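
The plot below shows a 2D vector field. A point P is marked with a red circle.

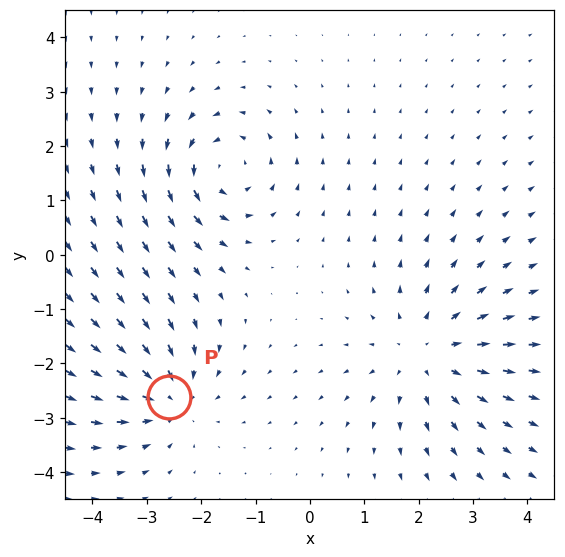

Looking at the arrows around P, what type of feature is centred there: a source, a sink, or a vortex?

sink

At P (-2.6, -2.6) the arrows converge inward. Divergence about -4, curl ≈0 — negative divergence with near-zero curl is a sink.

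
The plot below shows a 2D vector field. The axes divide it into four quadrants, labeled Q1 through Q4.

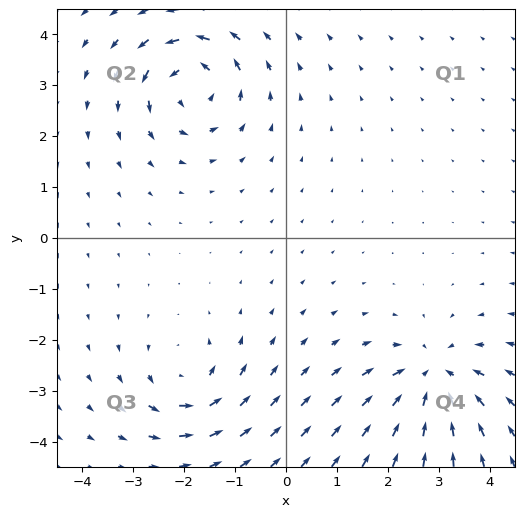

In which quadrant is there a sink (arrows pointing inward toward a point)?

The sink sits at approximately (2.9, -2.7), which lies in quadrant Q4. The divergence there is about -5, negative as expected for a sink.

Q4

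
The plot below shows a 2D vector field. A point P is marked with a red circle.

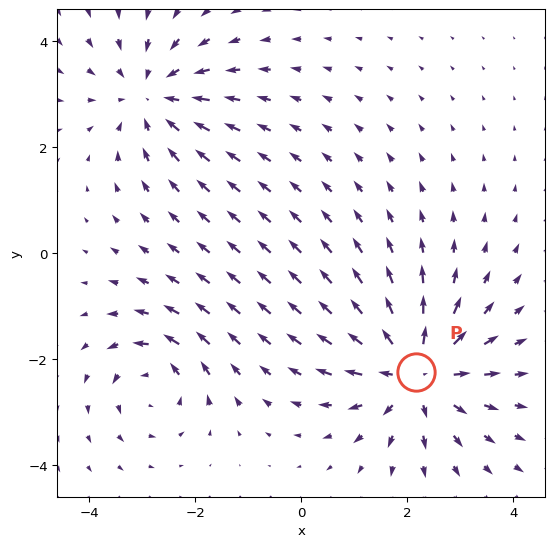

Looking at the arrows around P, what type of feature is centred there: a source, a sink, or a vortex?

At P (2.2, -2.2) the arrows spread outward. Divergence about +5, curl ≈0 — positive divergence with near-zero curl is a source.

source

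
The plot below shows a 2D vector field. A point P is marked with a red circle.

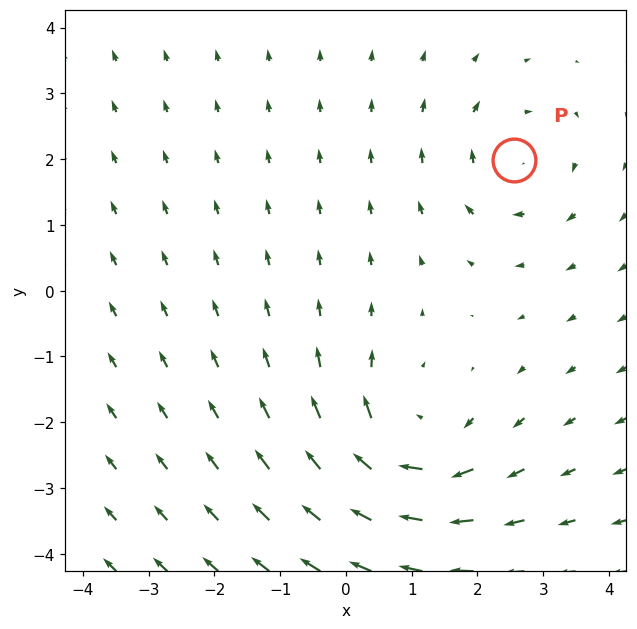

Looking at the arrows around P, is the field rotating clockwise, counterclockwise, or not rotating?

Near P at (2.5, 2.0) the arrows circulate clockwise. The curl (z-component) there is about -3; negative curl means clockwise rotation.

clockwise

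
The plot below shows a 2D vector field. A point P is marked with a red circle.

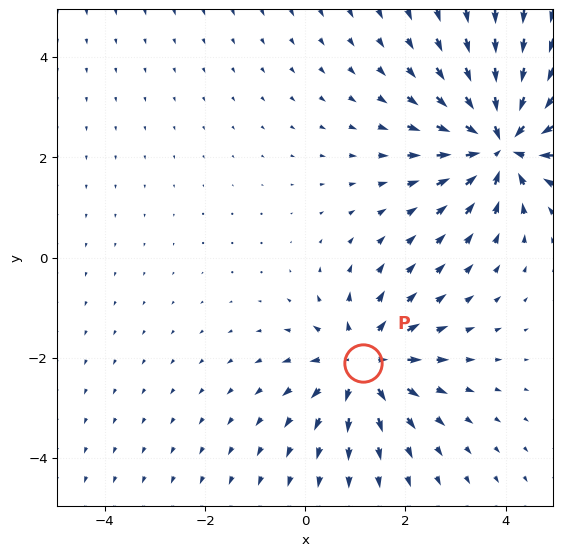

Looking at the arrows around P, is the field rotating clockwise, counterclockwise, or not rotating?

Near P at (1.1, -2.1) the arrows show no circulation. The curl there is ≈0.

not rotating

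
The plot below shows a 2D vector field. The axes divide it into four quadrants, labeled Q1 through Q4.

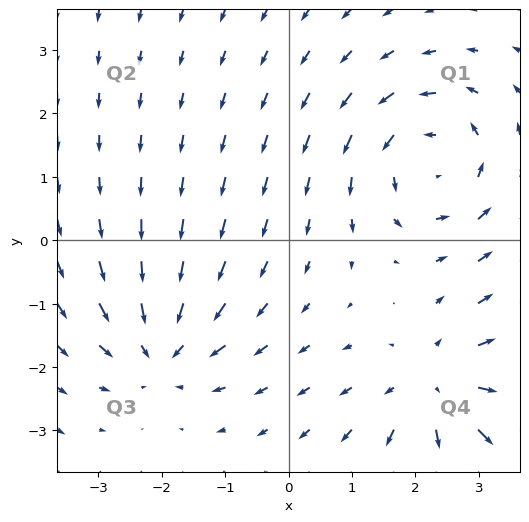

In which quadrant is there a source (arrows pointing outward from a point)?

The source sits at approximately (2.4, -2.3), which lies in quadrant Q4. The divergence there is about +4, positive as expected for a source.

Q4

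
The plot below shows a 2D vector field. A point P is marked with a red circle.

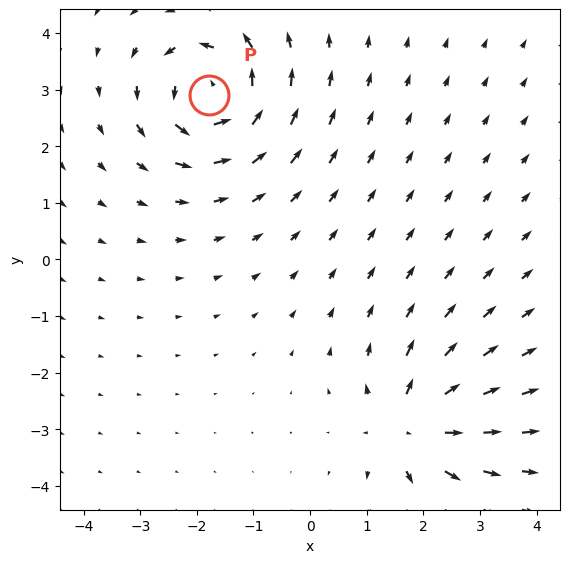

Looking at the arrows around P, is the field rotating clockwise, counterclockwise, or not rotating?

Near P at (-1.8, 2.9) the arrows circulate counterclockwise. The curl (z-component) there is about +4; positive curl means counterclockwise rotation.

counterclockwise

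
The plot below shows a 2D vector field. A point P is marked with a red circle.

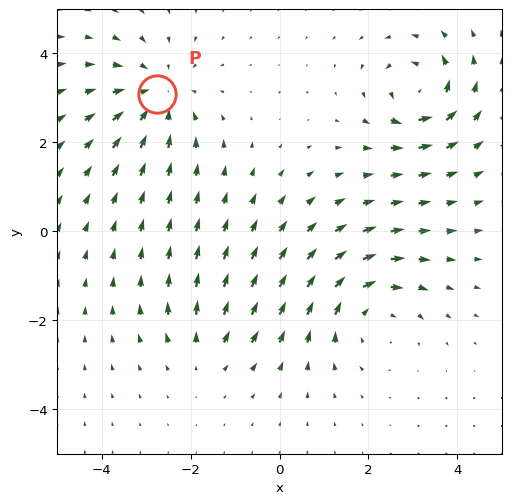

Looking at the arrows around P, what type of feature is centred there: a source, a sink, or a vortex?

sink

At P (-2.7, 3.1) the arrows converge inward. Divergence about -4, curl ≈0 — negative divergence with near-zero curl is a sink.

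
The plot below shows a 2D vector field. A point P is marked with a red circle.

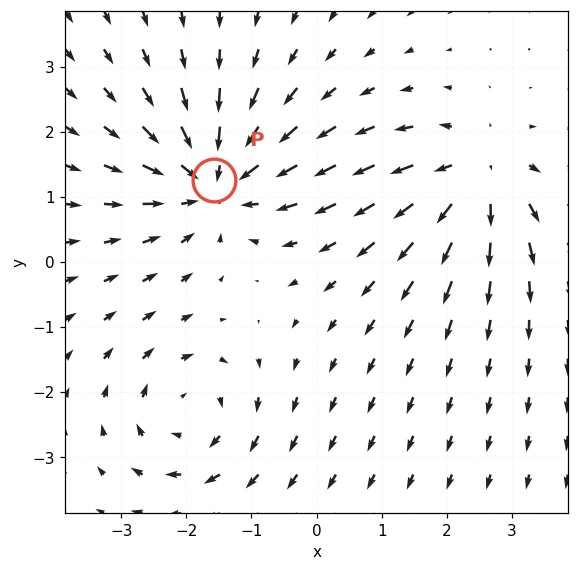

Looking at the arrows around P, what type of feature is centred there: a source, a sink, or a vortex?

At P (-1.6, 1.3) the arrows converge inward. Divergence about -5, curl ≈0 — negative divergence with near-zero curl is a sink.

sink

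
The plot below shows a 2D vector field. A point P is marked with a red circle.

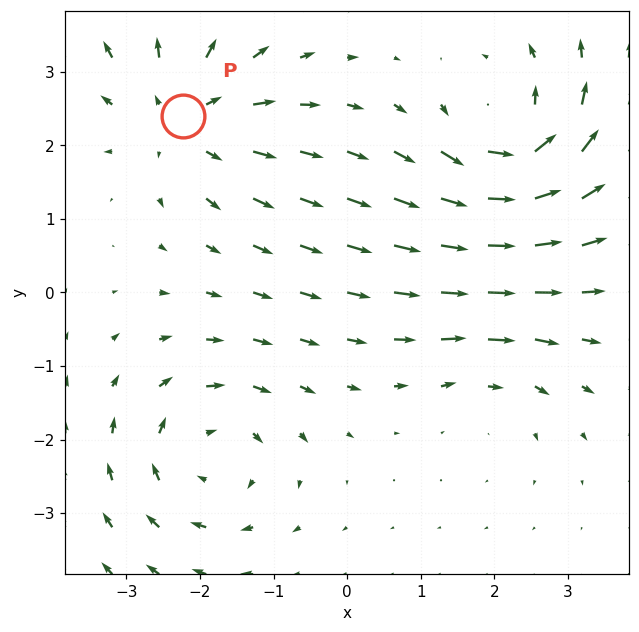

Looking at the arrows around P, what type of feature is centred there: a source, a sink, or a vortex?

At P (-2.2, 2.4) the arrows spread outward. Divergence about +4, curl ≈0 — positive divergence with near-zero curl is a source.

source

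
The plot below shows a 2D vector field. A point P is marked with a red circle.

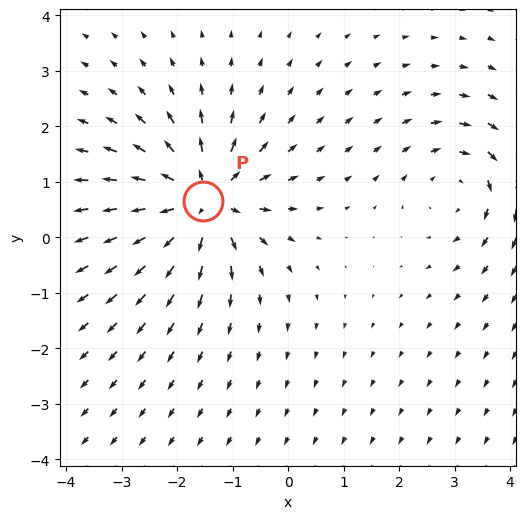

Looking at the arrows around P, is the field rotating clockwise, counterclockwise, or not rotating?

Near P at (-1.5, 0.7) the arrows show no circulation. The curl there is ≈0.

not rotating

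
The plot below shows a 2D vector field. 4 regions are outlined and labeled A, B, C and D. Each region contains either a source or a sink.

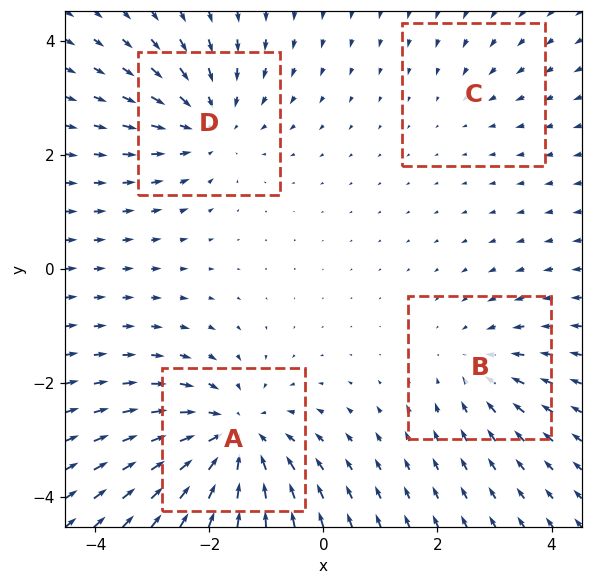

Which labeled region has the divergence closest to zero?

Divergence at each region's feature centre — A: about -6, B: about -3, C: about -2, D: about -4. Region C is closest to zero.

C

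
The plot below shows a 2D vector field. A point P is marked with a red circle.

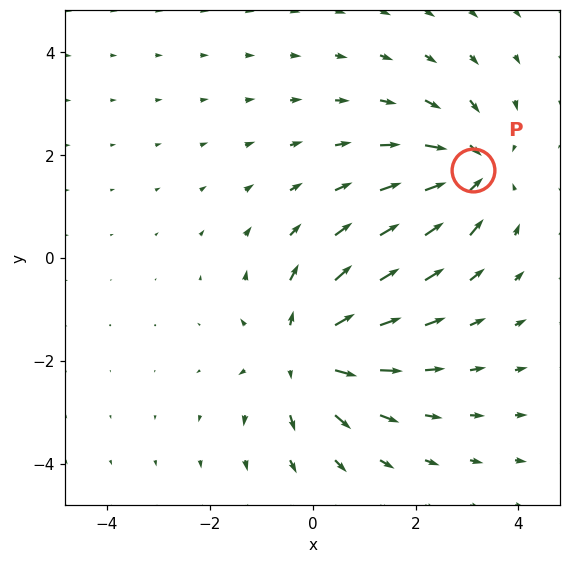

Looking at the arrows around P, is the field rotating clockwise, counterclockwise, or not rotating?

Near P at (3.1, 1.7) the arrows show no circulation. The curl there is ≈0.

not rotating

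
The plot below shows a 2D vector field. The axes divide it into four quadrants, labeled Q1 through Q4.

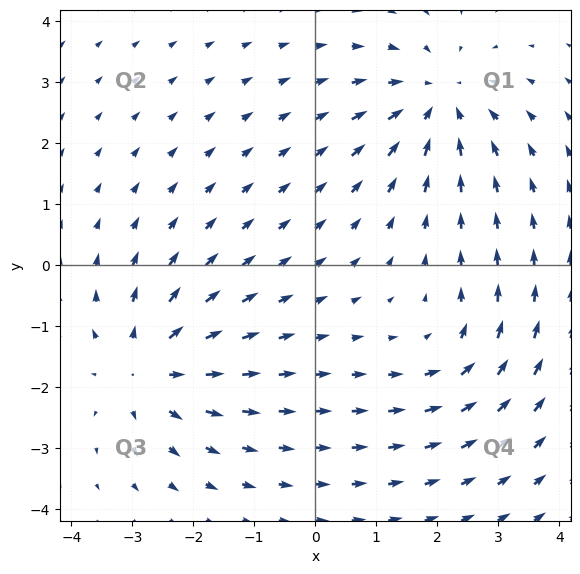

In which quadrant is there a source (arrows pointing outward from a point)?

The source sits at approximately (-2.8, -1.7), which lies in quadrant Q3. The divergence there is about +5, positive as expected for a source.

Q3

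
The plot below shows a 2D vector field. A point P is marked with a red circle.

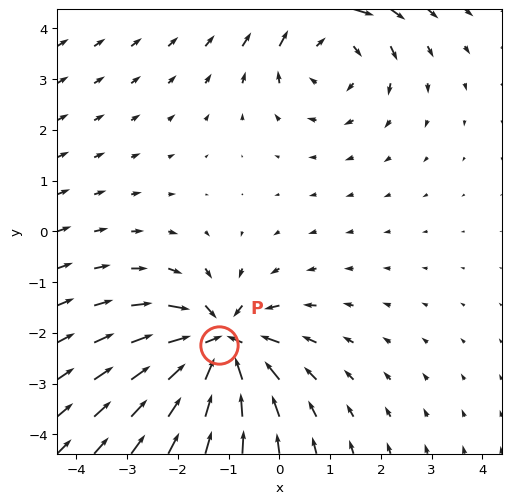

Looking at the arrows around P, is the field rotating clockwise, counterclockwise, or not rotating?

Near P at (-1.2, -2.2) the arrows show no circulation. The curl there is ≈0.

not rotating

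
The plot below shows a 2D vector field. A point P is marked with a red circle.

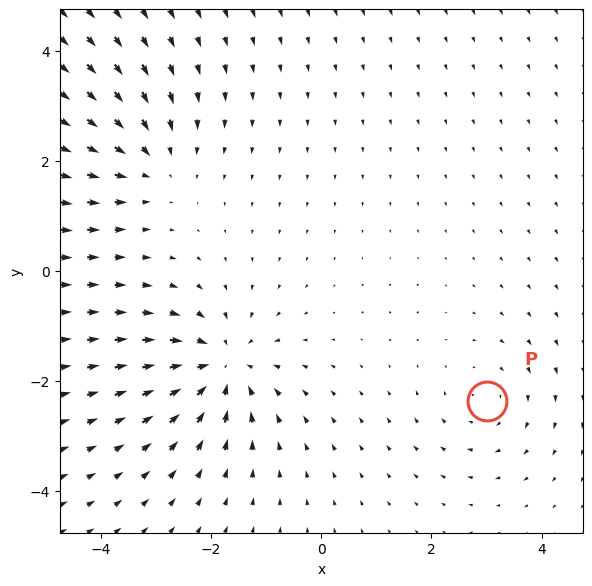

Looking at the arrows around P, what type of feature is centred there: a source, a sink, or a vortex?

vortex

At P (3.0, -2.4) the arrows circulate clockwise. Divergence ≈0, curl about -2 — near-zero divergence with nonzero curl is a vortex.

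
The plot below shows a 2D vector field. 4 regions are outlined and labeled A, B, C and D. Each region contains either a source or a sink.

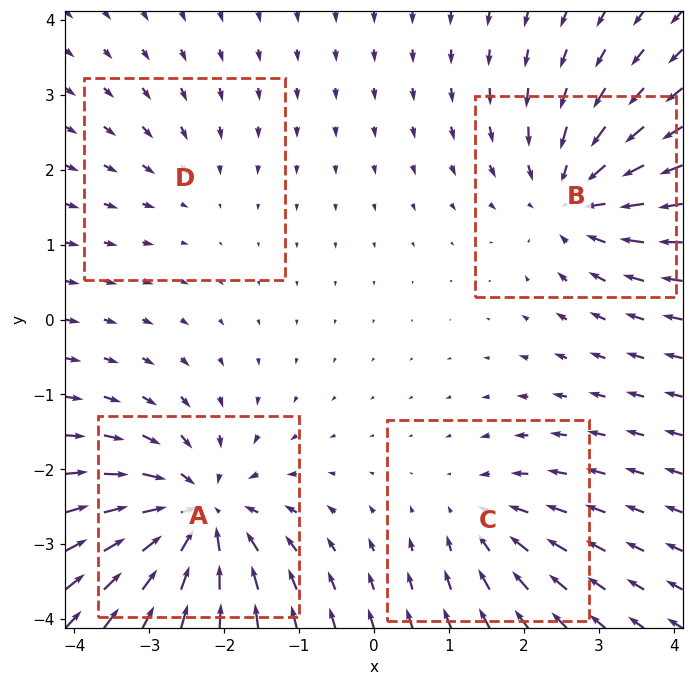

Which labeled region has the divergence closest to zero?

D

Divergence at each region's feature centre — A: about -7, B: about -5, C: about -3, D: about -2. Region D is closest to zero.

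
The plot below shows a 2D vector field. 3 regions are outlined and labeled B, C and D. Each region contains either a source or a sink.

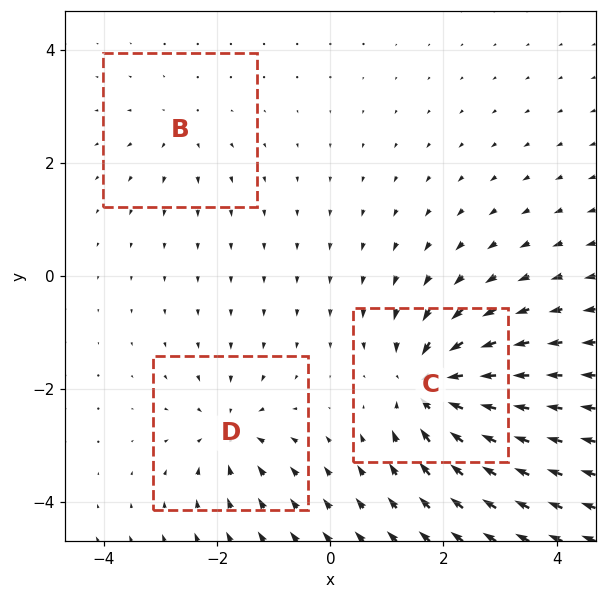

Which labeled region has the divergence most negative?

Divergence at each region's feature centre — B: about +2, C: about -6, D: about -4. Region C is most negative.

C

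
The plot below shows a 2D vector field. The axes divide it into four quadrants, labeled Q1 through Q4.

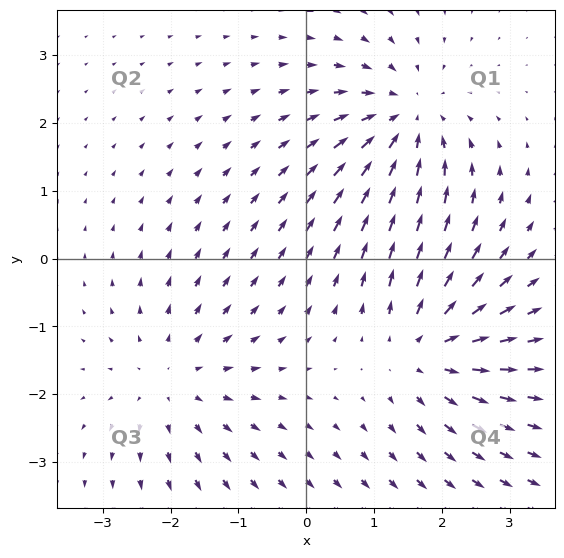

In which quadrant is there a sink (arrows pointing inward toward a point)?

The sink sits at approximately (1.5, 2.1), which lies in quadrant Q1. The divergence there is about -5, negative as expected for a sink.

Q1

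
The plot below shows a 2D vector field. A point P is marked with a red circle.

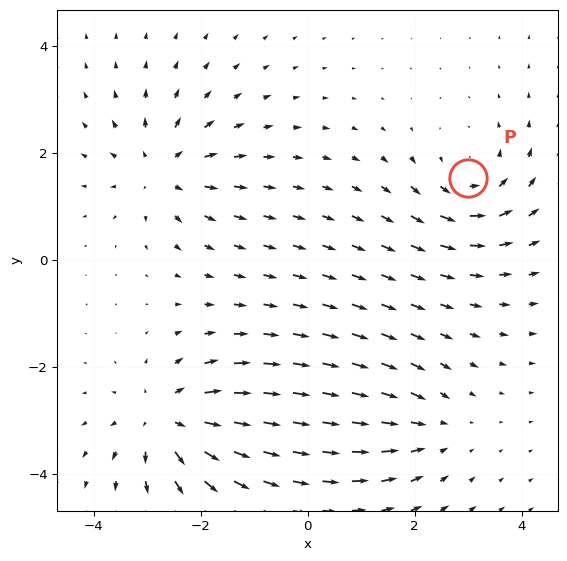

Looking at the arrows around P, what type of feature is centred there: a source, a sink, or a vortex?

At P (3.0, 1.5) the arrows circulate counterclockwise. Divergence ≈0, curl about +5 — near-zero divergence with nonzero curl is a vortex.

vortex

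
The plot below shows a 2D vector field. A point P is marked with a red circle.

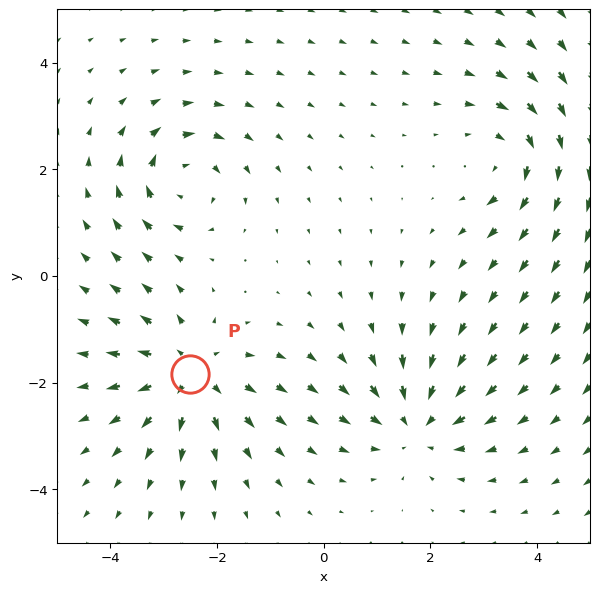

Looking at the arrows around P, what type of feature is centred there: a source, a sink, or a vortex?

At P (-2.5, -1.8) the arrows spread outward. Divergence about +4, curl ≈0 — positive divergence with near-zero curl is a source.

source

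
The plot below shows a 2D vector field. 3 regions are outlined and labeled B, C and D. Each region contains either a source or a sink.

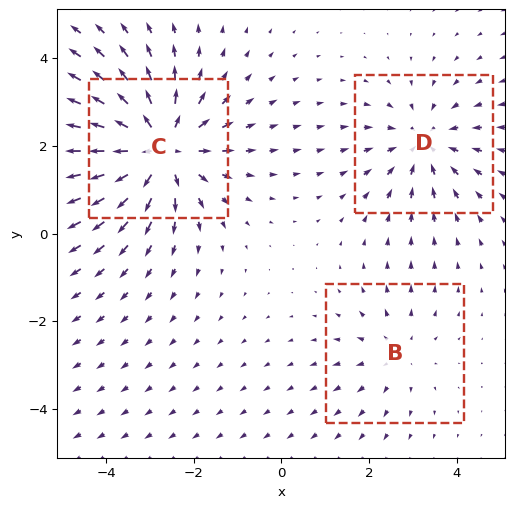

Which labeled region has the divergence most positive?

C

Divergence at each region's feature centre — B: about +2, C: about +5, D: about -3. Region C is most positive.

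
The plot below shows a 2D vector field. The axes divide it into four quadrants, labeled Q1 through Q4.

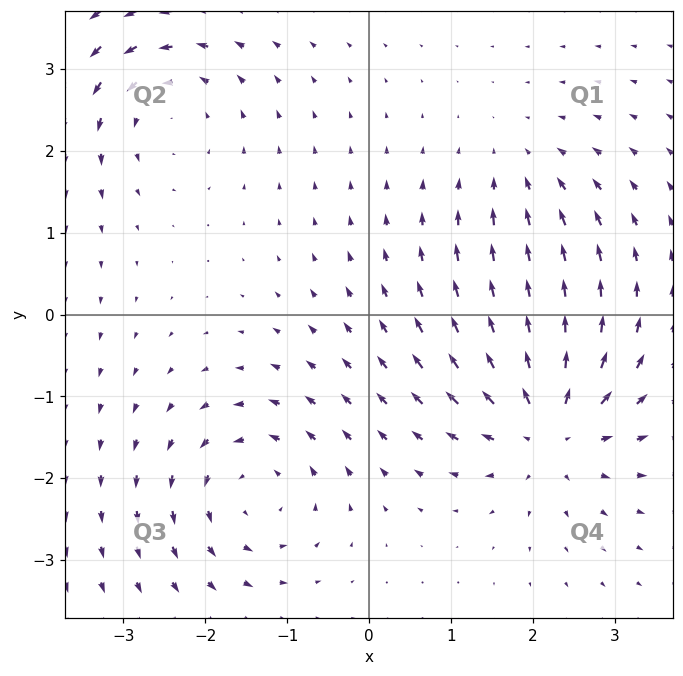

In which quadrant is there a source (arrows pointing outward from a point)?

Q4

The source sits at approximately (2.2, -1.3), which lies in quadrant Q4. The divergence there is about +6, positive as expected for a source.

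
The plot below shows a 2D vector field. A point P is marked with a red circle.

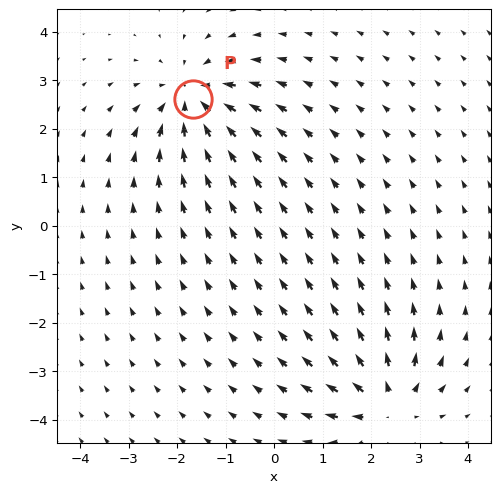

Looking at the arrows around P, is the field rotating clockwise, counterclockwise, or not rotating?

Near P at (-1.7, 2.6) the arrows show no circulation. The curl there is ≈0.

not rotating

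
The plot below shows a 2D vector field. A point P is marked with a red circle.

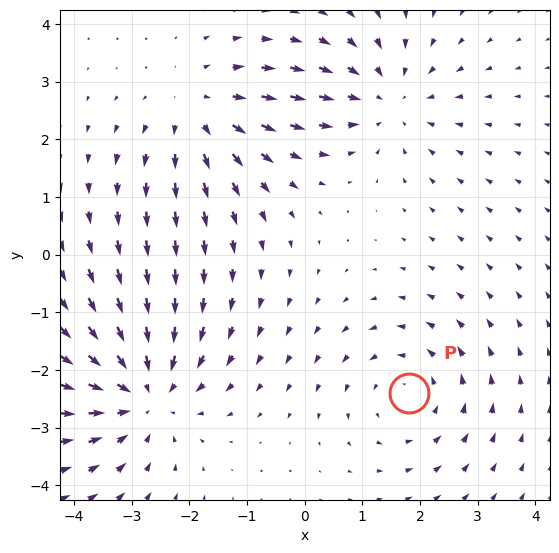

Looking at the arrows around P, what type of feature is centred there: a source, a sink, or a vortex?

vortex

At P (1.8, -2.4) the arrows circulate counterclockwise. Divergence ≈0, curl about +3 — near-zero divergence with nonzero curl is a vortex.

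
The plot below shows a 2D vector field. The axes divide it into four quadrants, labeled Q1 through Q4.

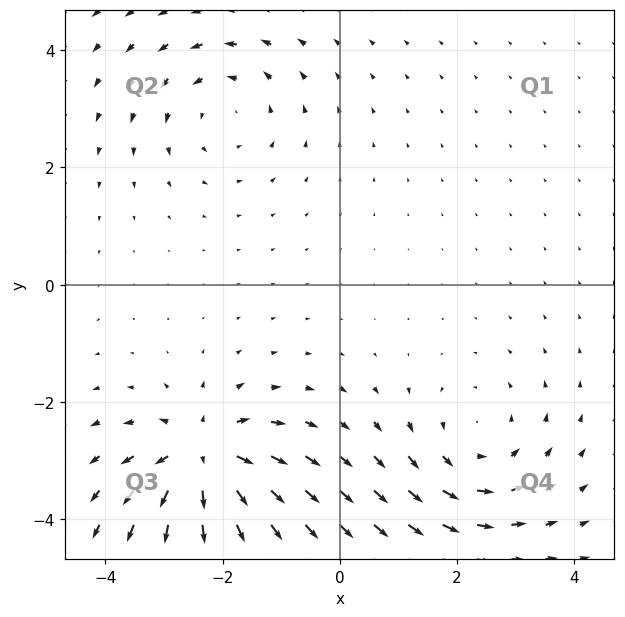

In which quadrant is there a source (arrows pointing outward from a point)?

Q3

The source sits at approximately (-2.3, -2.9), which lies in quadrant Q3. The divergence there is about +7, positive as expected for a source.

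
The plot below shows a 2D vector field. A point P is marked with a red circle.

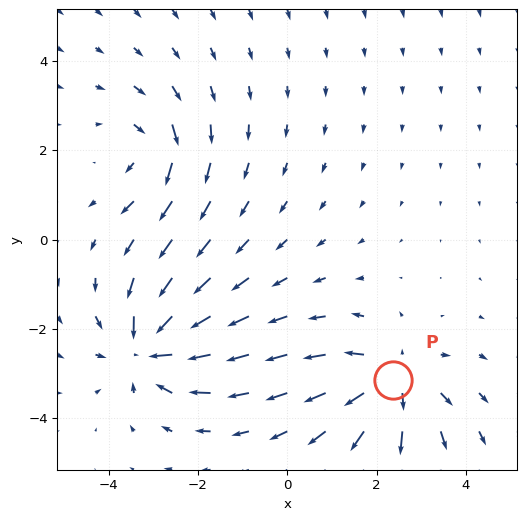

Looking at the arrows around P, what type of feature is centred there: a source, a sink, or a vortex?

At P (2.4, -3.1) the arrows spread outward. Divergence about +4, curl ≈0 — positive divergence with near-zero curl is a source.

source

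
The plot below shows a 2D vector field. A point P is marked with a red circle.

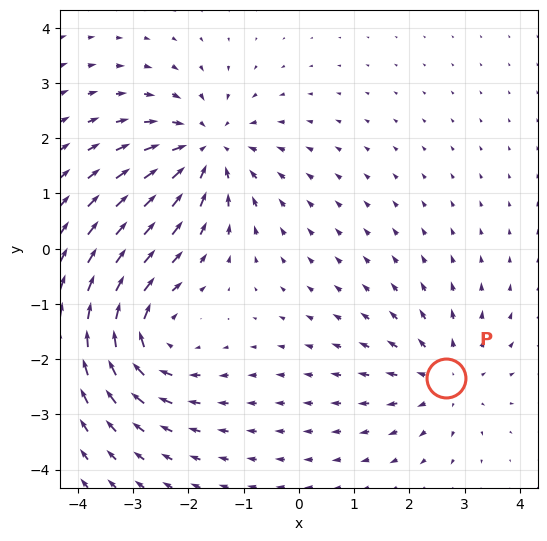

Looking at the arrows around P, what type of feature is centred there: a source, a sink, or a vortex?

At P (2.7, -2.3) the arrows spread outward. Divergence about +3, curl ≈0 — positive divergence with near-zero curl is a source.

source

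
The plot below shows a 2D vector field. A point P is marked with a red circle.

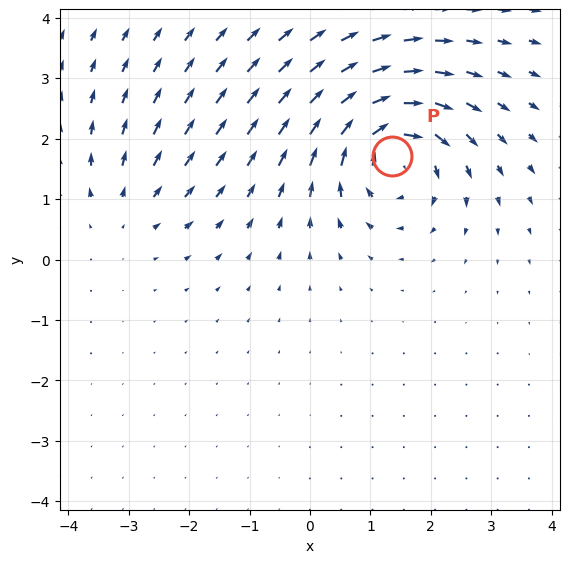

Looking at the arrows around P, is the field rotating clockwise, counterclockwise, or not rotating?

clockwise

Near P at (1.4, 1.7) the arrows circulate clockwise. The curl (z-component) there is about -6; negative curl means clockwise rotation.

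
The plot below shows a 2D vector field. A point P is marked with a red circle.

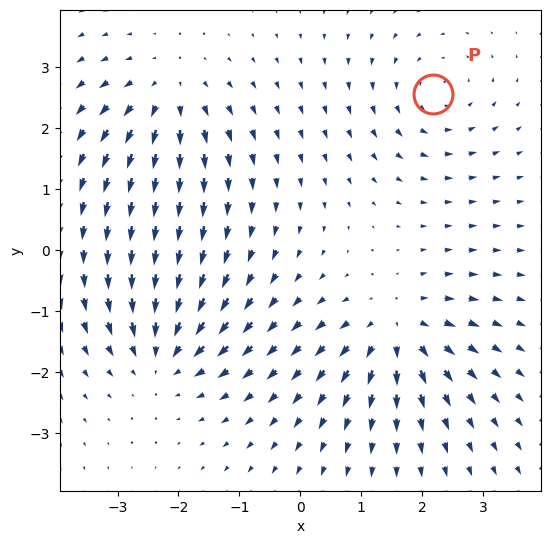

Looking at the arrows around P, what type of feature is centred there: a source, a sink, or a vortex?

At P (2.2, 2.6) the arrows circulate counterclockwise. Divergence ≈0, curl about +3 — near-zero divergence with nonzero curl is a vortex.

vortex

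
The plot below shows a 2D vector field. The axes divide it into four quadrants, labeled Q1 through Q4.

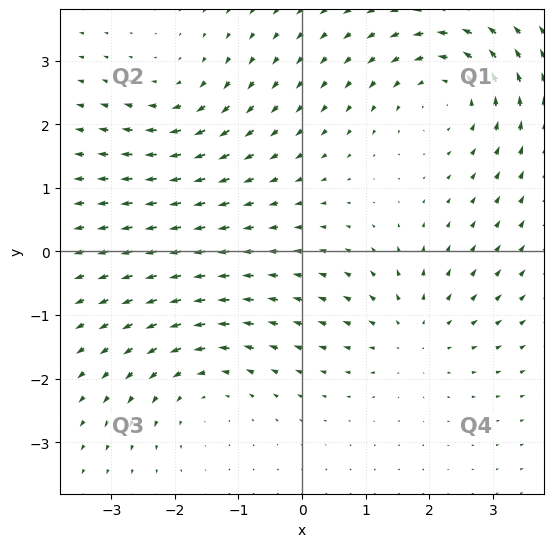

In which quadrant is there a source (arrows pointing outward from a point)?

Q4

The source sits at approximately (1.8, -1.3), which lies in quadrant Q4. The divergence there is about +3, positive as expected for a source.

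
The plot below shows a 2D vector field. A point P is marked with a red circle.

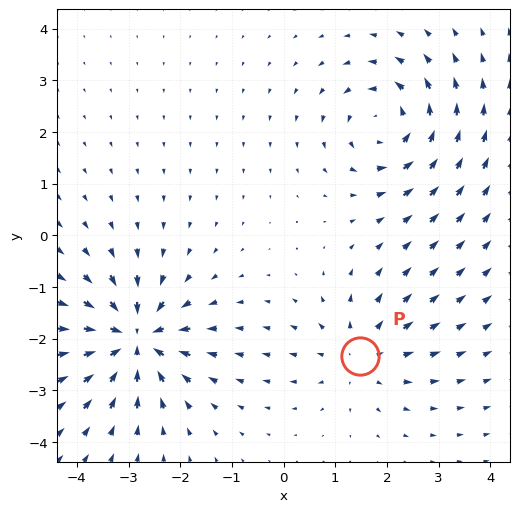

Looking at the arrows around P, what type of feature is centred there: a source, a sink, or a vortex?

At P (1.5, -2.3) the arrows spread outward. Divergence about +2, curl ≈0 — positive divergence with near-zero curl is a source.

source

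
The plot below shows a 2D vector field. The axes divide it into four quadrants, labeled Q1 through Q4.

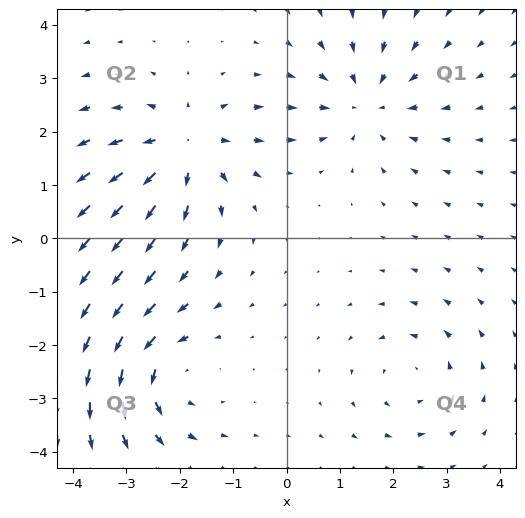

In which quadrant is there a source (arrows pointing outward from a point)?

The source sits at approximately (-1.9, 1.7), which lies in quadrant Q2. The divergence there is about +5, positive as expected for a source.

Q2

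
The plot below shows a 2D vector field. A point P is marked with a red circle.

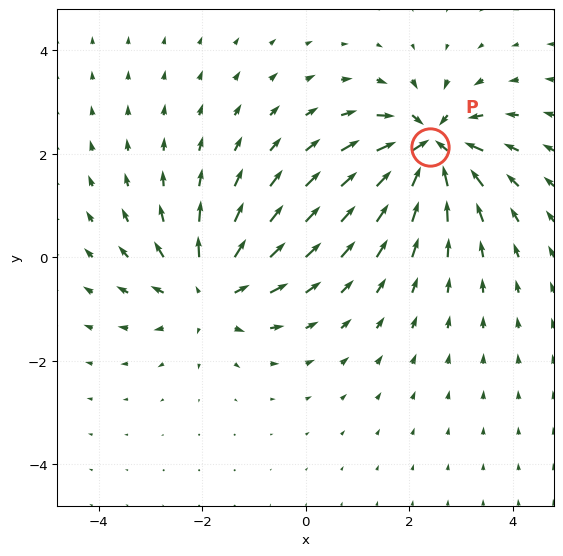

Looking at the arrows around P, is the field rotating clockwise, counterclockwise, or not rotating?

Near P at (2.4, 2.1) the arrows show no circulation. The curl there is ≈0.

not rotating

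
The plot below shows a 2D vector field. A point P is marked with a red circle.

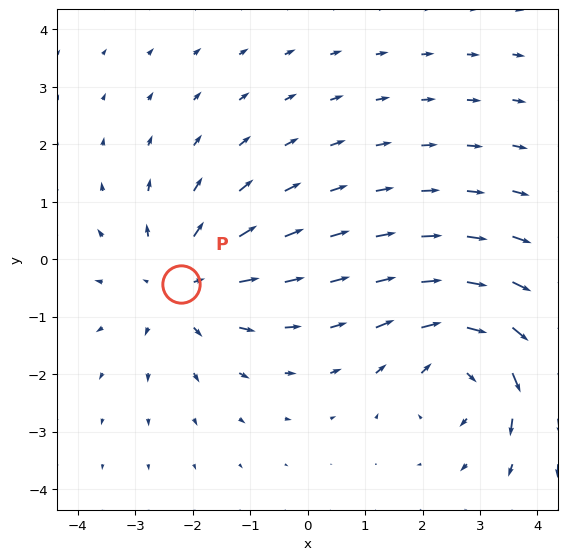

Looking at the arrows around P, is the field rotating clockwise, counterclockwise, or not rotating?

not rotating

Near P at (-2.2, -0.4) the arrows show no circulation. The curl there is ≈0.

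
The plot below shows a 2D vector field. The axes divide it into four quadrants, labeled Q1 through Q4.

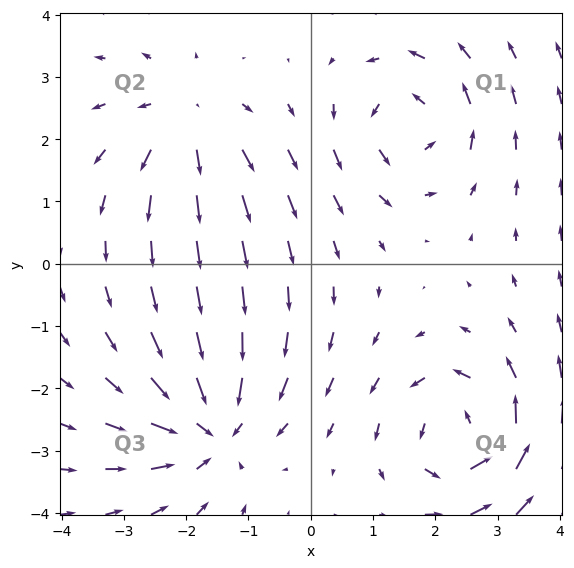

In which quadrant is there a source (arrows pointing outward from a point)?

The source sits at approximately (-2.0, 2.3), which lies in quadrant Q2. The divergence there is about +4, positive as expected for a source.

Q2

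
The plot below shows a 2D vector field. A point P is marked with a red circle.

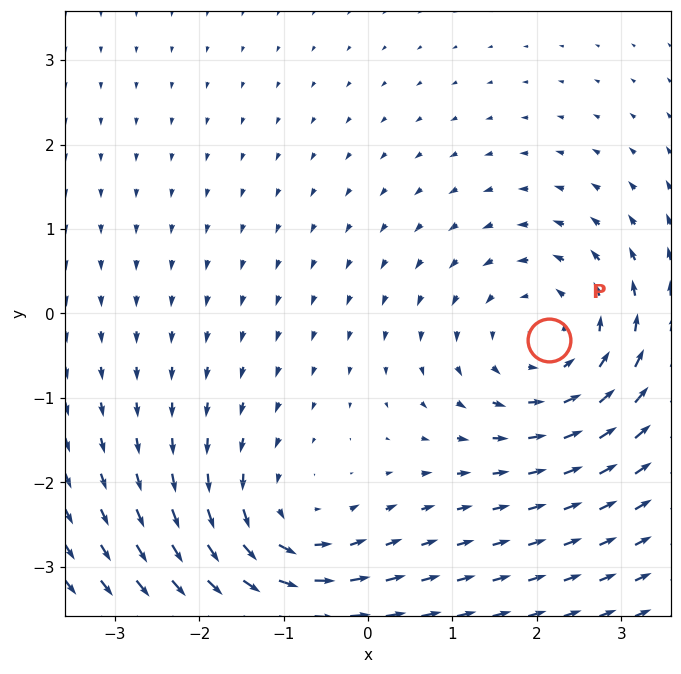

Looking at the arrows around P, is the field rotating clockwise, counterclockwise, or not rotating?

counterclockwise

Near P at (2.1, -0.3) the arrows circulate counterclockwise. The curl (z-component) there is about +3; positive curl means counterclockwise rotation.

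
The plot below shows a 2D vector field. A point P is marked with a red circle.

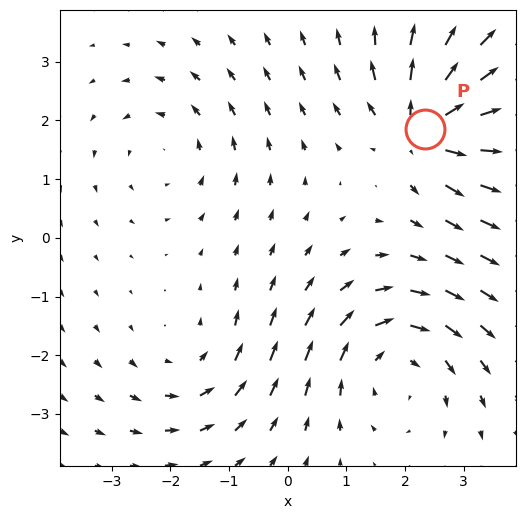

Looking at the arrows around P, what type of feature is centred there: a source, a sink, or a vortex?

At P (2.3, 1.9) the arrows spread outward. Divergence about +5, curl ≈0 — positive divergence with near-zero curl is a source.

source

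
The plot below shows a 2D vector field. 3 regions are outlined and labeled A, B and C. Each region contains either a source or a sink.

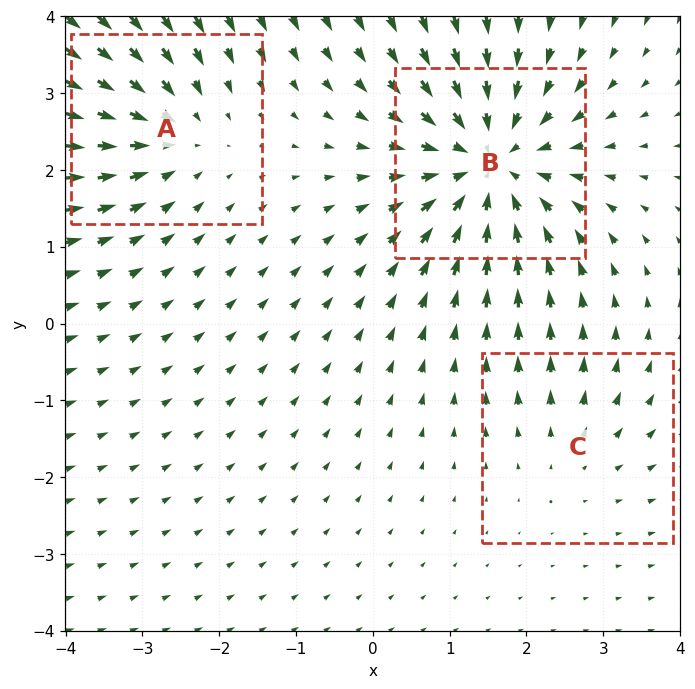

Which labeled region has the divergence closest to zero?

Divergence at each region's feature centre — A: about -3, B: about -5, C: about +2. Region C is closest to zero.

C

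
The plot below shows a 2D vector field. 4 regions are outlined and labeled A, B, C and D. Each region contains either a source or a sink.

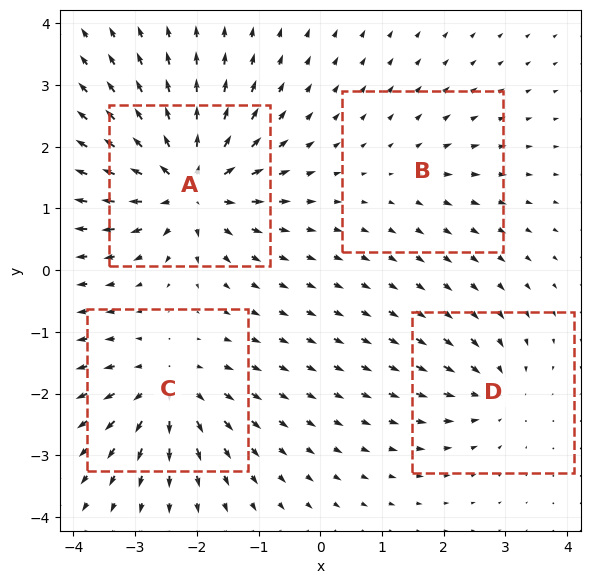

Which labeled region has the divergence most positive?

A

Divergence at each region's feature centre — A: about +9, B: about +2, C: about +6, D: about -4. Region A is most positive.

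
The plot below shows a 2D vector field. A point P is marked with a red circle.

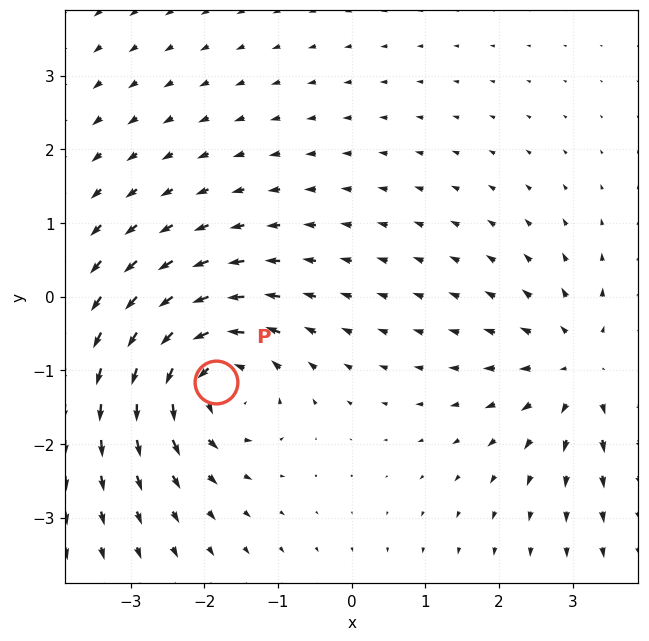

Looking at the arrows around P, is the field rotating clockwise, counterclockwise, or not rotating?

counterclockwise

Near P at (-1.8, -1.2) the arrows circulate counterclockwise. The curl (z-component) there is about +6; positive curl means counterclockwise rotation.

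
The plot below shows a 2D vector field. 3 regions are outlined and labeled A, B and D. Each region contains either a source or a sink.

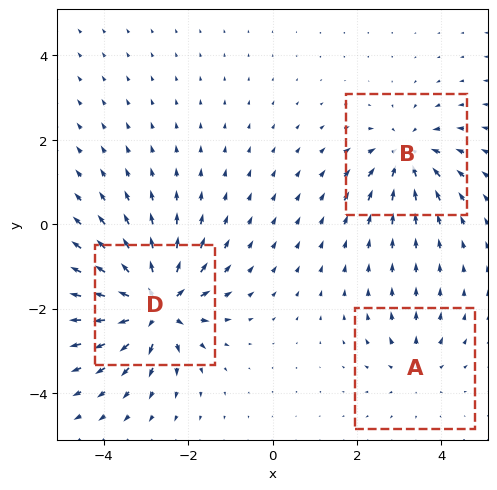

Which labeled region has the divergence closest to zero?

A

Divergence at each region's feature centre — A: about +3, B: about -4, D: about +6. Region A is closest to zero.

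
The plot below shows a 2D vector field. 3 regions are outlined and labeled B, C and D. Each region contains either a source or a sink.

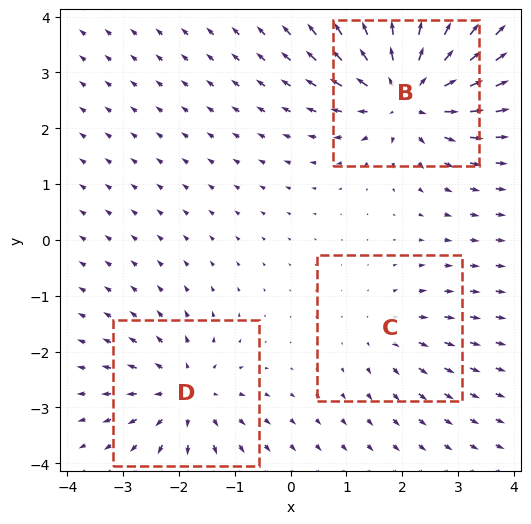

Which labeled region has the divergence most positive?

Divergence at each region's feature centre — B: about +6, C: about +2, D: about +4. Region B is most positive.

B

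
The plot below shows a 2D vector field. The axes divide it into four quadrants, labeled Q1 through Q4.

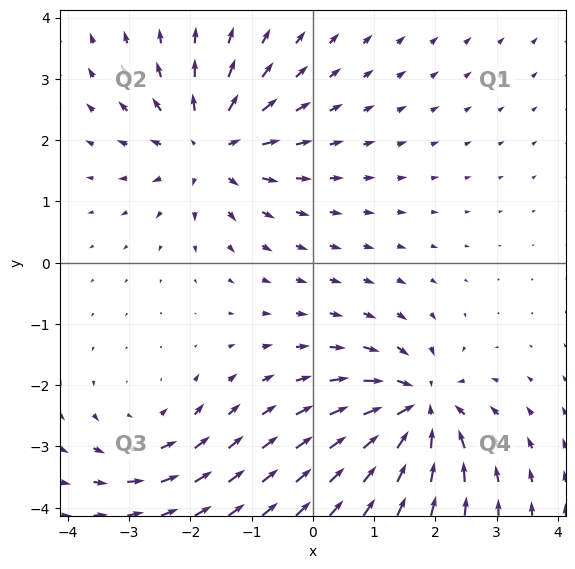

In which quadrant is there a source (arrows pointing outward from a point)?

Q2

The source sits at approximately (-1.7, 1.9), which lies in quadrant Q2. The divergence there is about +4, positive as expected for a source.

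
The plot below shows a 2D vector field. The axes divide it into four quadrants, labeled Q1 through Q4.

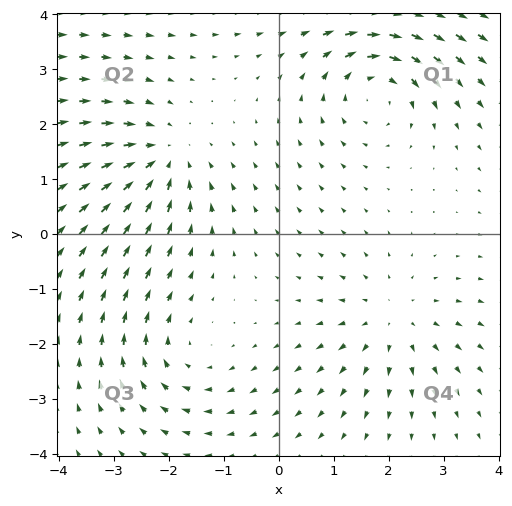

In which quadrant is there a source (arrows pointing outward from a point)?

Q4

The source sits at approximately (2.0, -1.6), which lies in quadrant Q4. The divergence there is about +3, positive as expected for a source.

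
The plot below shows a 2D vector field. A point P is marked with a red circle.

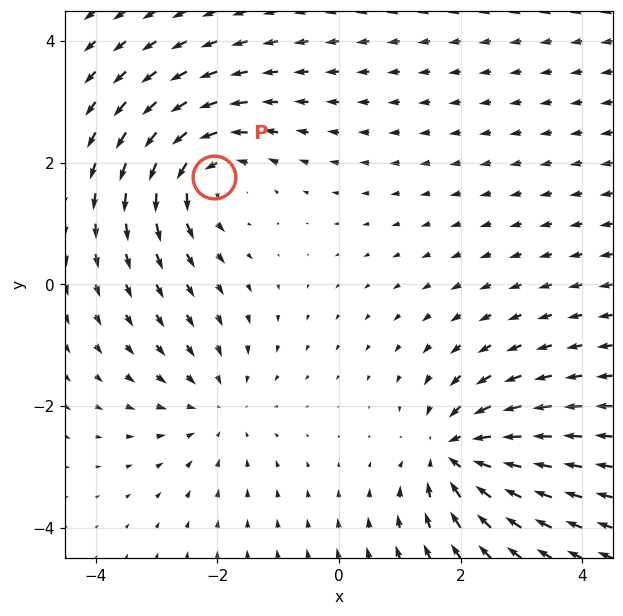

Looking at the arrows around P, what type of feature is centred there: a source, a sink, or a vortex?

At P (-2.0, 1.8) the arrows circulate counterclockwise. Divergence ≈0, curl about +4 — near-zero divergence with nonzero curl is a vortex.

vortex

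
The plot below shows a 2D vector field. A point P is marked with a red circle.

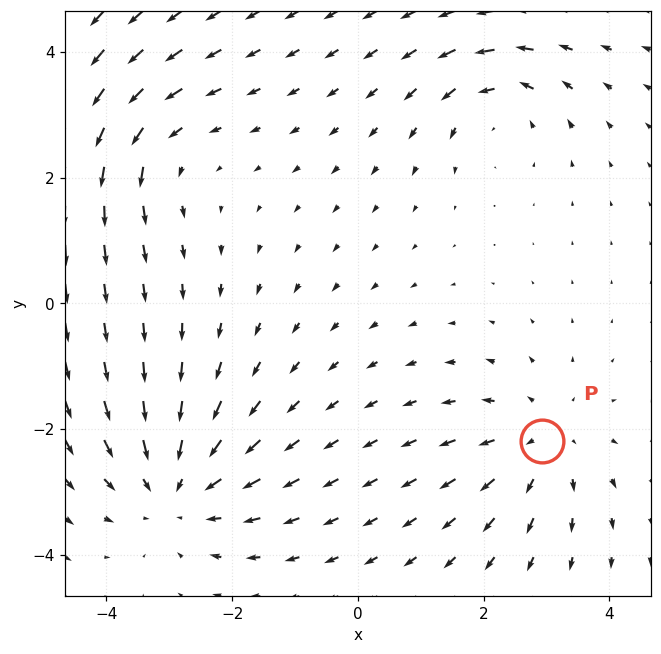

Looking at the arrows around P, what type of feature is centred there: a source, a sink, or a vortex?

At P (2.9, -2.2) the arrows spread outward. Divergence about +3, curl ≈0 — positive divergence with near-zero curl is a source.

source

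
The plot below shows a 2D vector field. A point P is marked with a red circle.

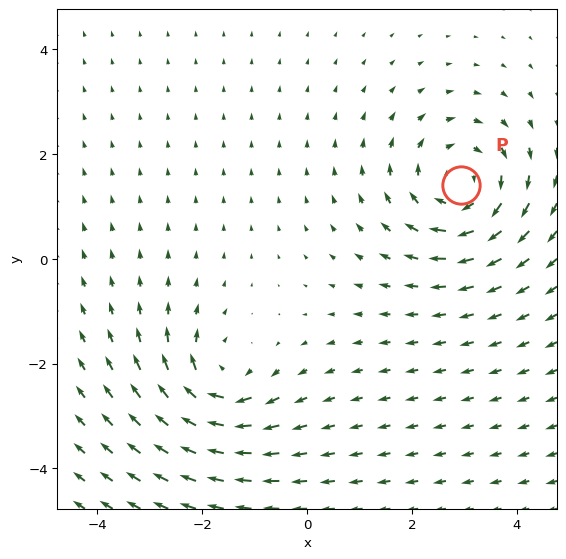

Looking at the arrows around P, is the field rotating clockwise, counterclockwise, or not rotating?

Near P at (2.9, 1.4) the arrows circulate clockwise. The curl (z-component) there is about -4; negative curl means clockwise rotation.

clockwise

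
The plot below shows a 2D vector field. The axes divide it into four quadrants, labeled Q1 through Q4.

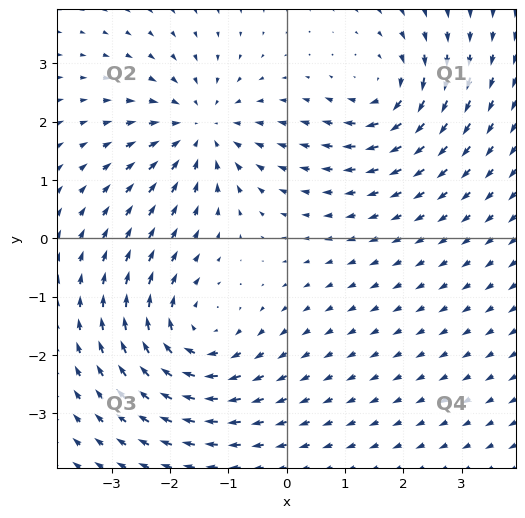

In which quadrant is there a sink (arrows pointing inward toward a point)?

Q2

The sink sits at approximately (-1.5, 1.9), which lies in quadrant Q2. The divergence there is about -4, negative as expected for a sink.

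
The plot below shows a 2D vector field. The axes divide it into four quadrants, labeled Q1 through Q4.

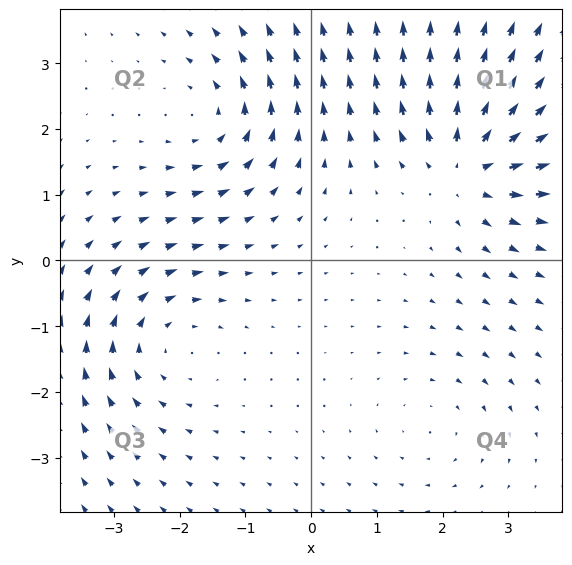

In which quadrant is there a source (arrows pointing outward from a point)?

Q1

The source sits at approximately (2.4, 1.4), which lies in quadrant Q1. The divergence there is about +6, positive as expected for a source.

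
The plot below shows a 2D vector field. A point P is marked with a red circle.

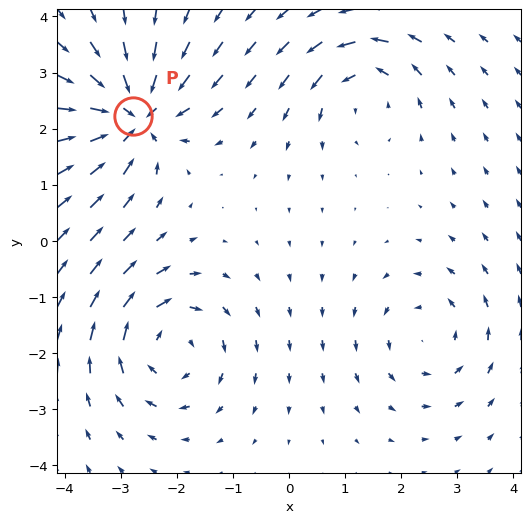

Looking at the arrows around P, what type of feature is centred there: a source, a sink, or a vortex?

sink

At P (-2.8, 2.2) the arrows converge inward. Divergence about -7, curl ≈0 — negative divergence with near-zero curl is a sink.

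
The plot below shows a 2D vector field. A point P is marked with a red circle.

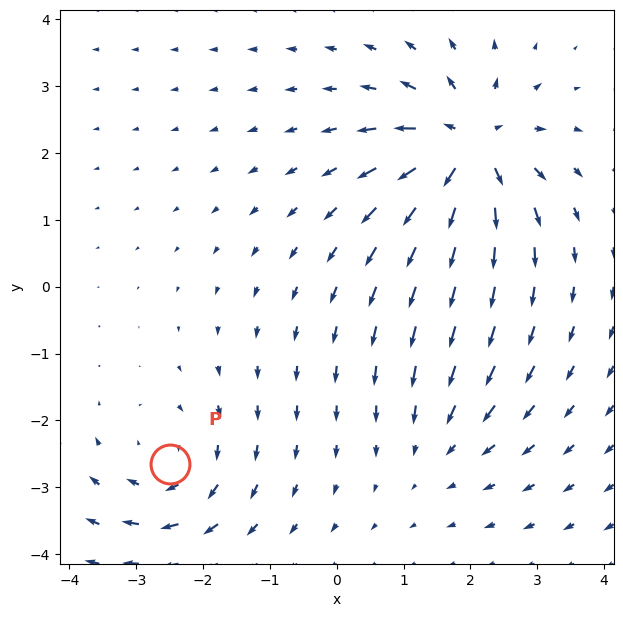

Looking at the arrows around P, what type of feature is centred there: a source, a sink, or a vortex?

At P (-2.5, -2.6) the arrows circulate clockwise. Divergence ≈0, curl about -4 — near-zero divergence with nonzero curl is a vortex.

vortex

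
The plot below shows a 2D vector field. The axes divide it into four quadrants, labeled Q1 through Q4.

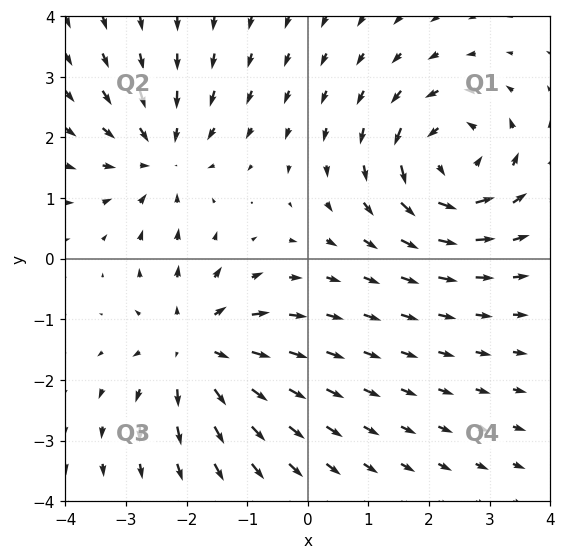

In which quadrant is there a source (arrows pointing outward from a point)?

The source sits at approximately (-1.9, -1.5), which lies in quadrant Q3. The divergence there is about +5, positive as expected for a source.

Q3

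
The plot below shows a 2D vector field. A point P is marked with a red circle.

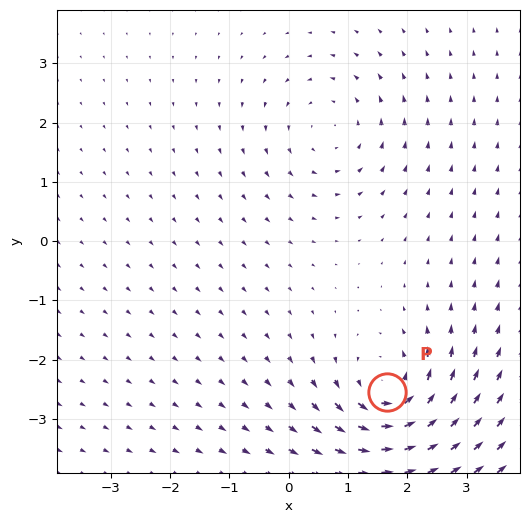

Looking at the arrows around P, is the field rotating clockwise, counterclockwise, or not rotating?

Near P at (1.7, -2.5) the arrows circulate counterclockwise. The curl (z-component) there is about +5; positive curl means counterclockwise rotation.

counterclockwise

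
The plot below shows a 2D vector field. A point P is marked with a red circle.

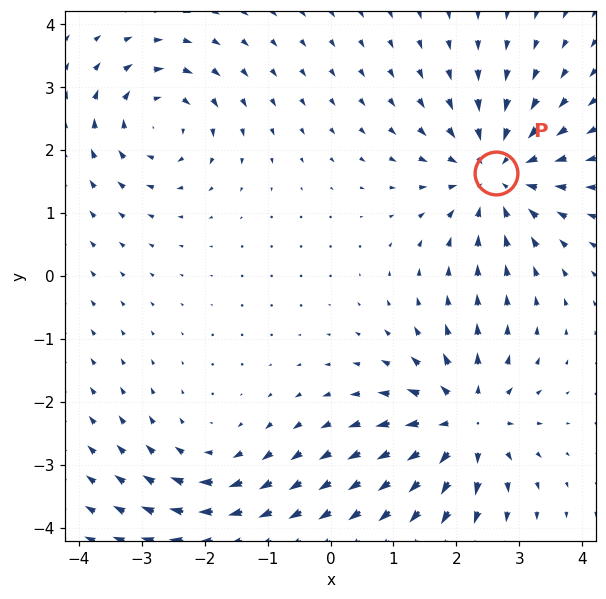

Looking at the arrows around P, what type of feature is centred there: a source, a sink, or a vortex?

sink

At P (2.6, 1.6) the arrows converge inward. Divergence about -5, curl ≈0 — negative divergence with near-zero curl is a sink.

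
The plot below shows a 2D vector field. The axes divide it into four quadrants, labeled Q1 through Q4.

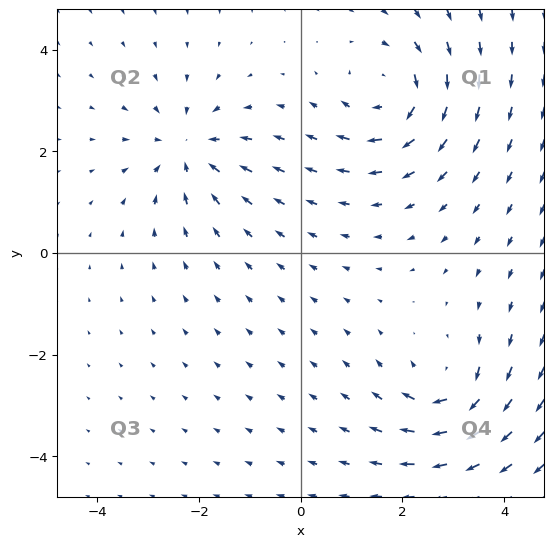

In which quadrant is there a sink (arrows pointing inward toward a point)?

Q2

The sink sits at approximately (-2.2, 2.1), which lies in quadrant Q2. The divergence there is about -4, negative as expected for a sink.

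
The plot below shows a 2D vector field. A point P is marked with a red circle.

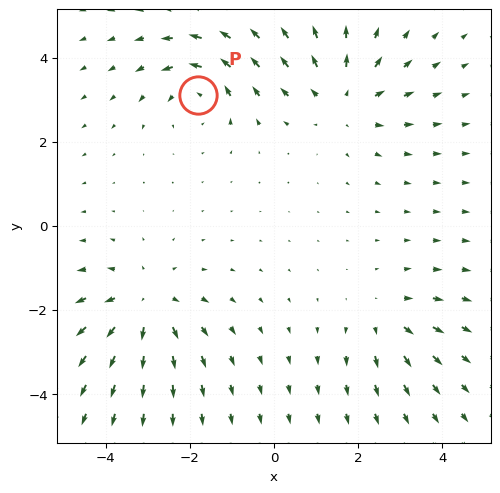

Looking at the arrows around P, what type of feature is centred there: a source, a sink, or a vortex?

At P (-1.8, 3.1) the arrows circulate counterclockwise. Divergence ≈0, curl about +4 — near-zero divergence with nonzero curl is a vortex.

vortex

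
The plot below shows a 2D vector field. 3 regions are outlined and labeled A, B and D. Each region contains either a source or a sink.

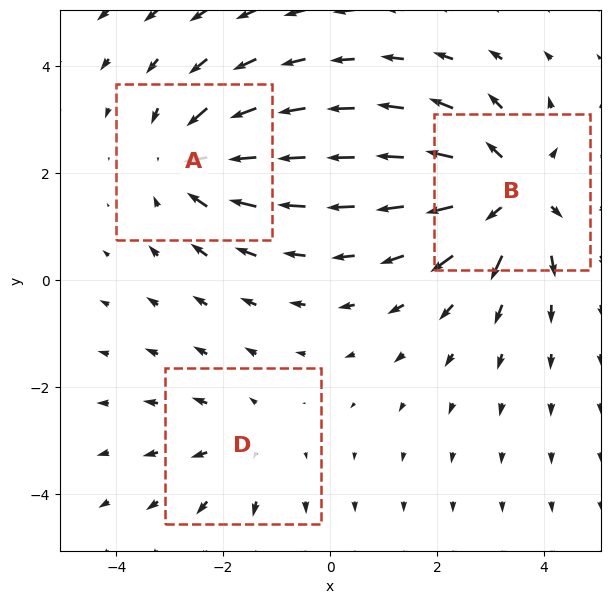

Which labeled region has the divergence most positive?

B

Divergence at each region's feature centre — A: about -3, B: about +4, D: about +2. Region B is most positive.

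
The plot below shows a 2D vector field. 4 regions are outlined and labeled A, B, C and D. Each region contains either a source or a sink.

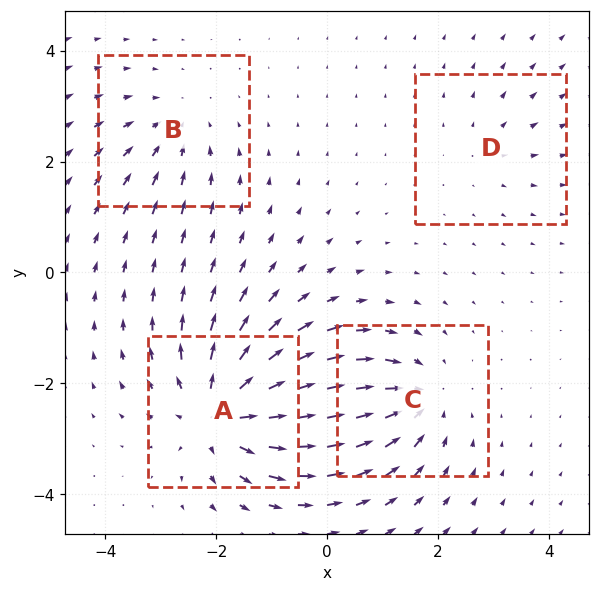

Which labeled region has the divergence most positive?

Divergence at each region's feature centre — A: about +7, B: about -3, C: about -5, D: about +2. Region A is most positive.

A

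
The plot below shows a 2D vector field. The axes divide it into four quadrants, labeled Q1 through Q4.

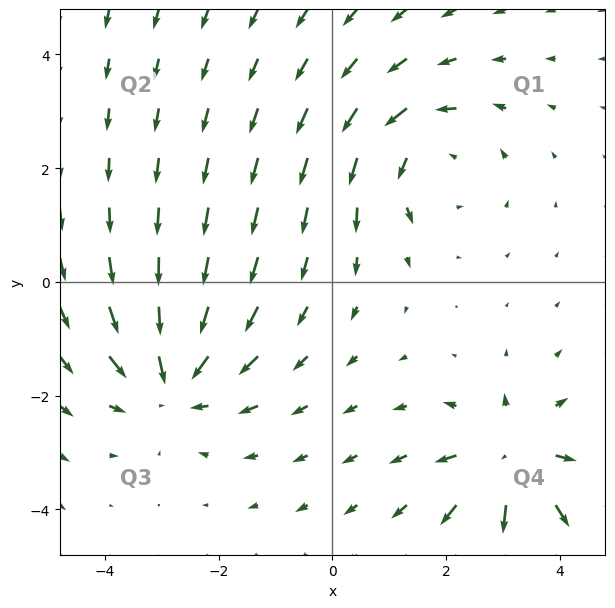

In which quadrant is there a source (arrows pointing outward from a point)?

Q4

The source sits at approximately (3.1, -3.1), which lies in quadrant Q4. The divergence there is about +5, positive as expected for a source.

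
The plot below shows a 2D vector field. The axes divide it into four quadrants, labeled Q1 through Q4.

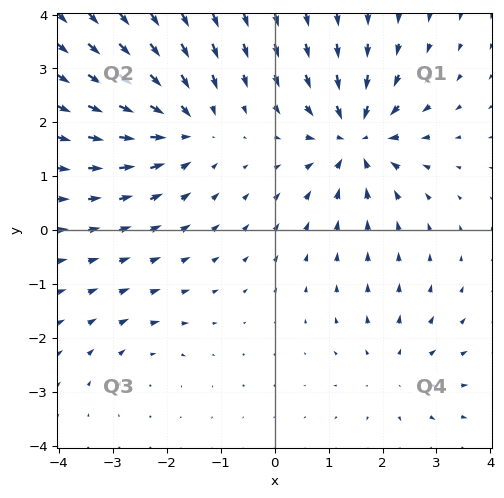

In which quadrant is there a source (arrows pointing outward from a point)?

The source sits at approximately (2.2, -2.6), which lies in quadrant Q4. The divergence there is about +3, positive as expected for a source.

Q4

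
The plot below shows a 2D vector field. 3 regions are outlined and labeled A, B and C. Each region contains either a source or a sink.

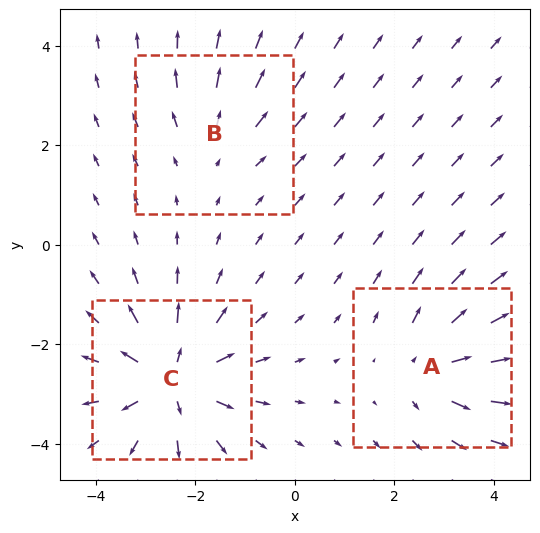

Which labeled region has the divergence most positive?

Divergence at each region's feature centre — A: about +3, B: about +2, C: about +5. Region C is most positive.

C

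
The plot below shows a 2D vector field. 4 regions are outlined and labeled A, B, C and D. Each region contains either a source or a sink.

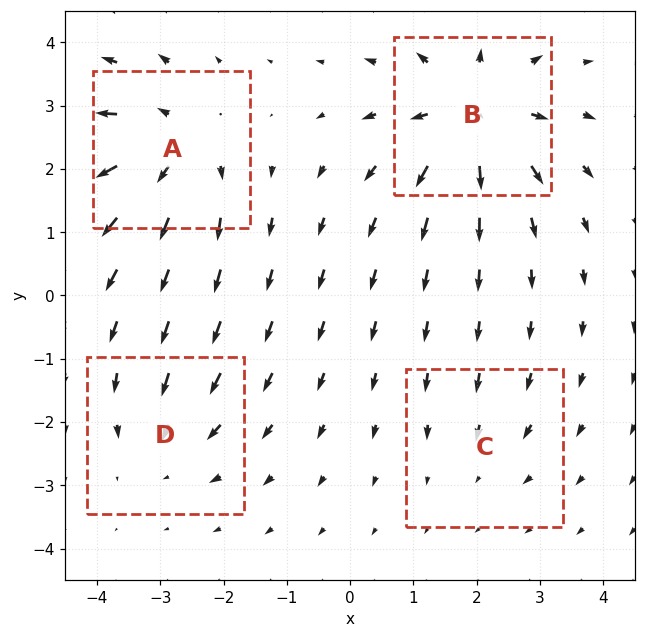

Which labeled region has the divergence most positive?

Divergence at each region's feature centre — A: about +6, B: about +7, C: about -2, D: about -3. Region B is most positive.

B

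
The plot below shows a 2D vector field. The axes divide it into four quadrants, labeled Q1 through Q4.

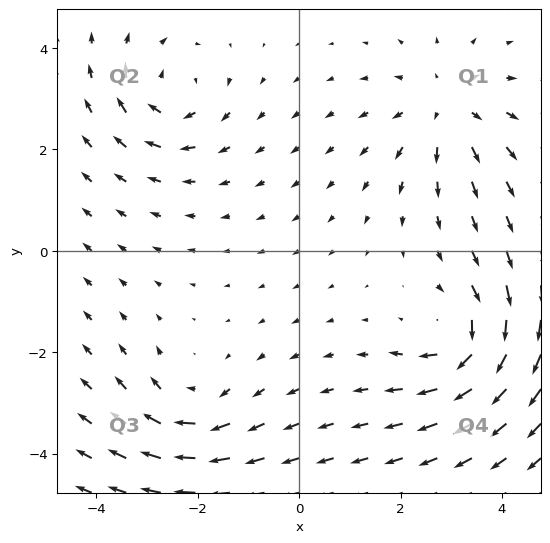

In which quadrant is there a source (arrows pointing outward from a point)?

The source sits at approximately (2.9, 2.8), which lies in quadrant Q1. The divergence there is about +4, positive as expected for a source.

Q1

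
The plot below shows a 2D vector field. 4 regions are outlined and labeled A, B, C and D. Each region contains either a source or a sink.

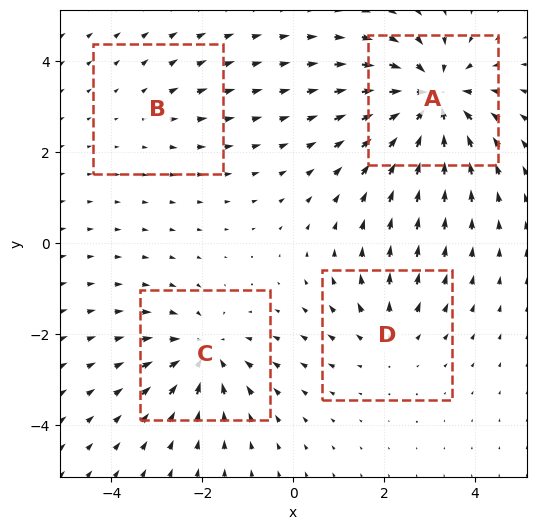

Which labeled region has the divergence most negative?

A

Divergence at each region's feature centre — A: about -7, B: about +2, C: about -5, D: about +3. Region A is most negative.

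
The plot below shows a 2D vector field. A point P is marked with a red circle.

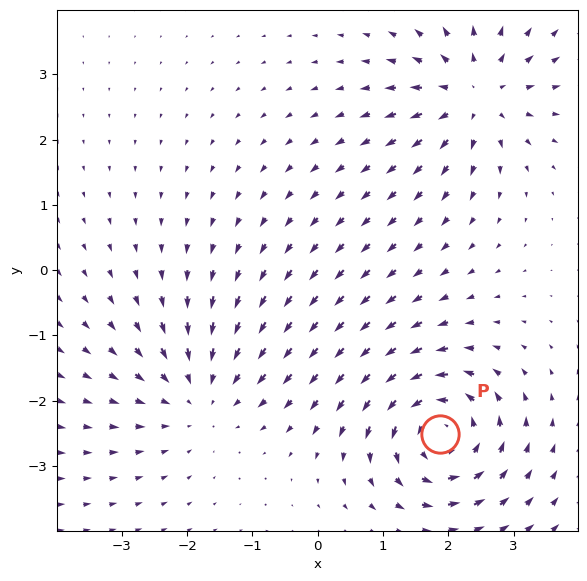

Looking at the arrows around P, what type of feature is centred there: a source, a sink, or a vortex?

vortex

At P (1.9, -2.5) the arrows circulate counterclockwise. Divergence ≈0, curl about +7 — near-zero divergence with nonzero curl is a vortex.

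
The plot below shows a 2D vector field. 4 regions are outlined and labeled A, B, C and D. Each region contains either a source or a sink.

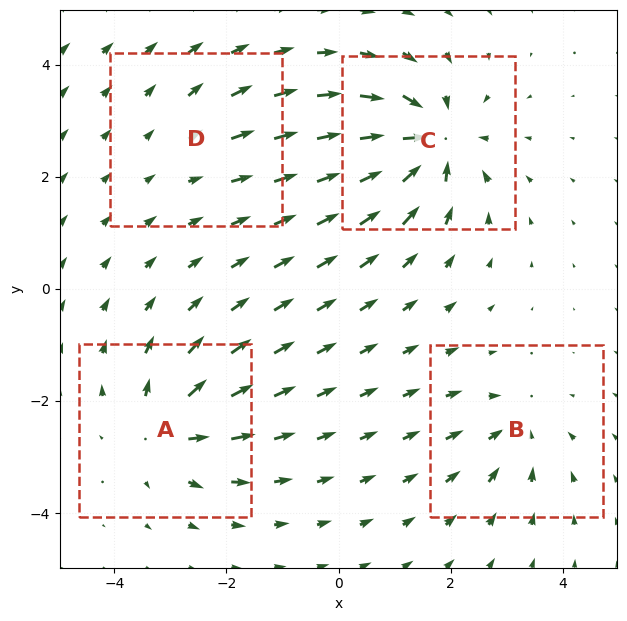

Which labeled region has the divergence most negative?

C

Divergence at each region's feature centre — A: about +6, B: about -4, C: about -8, D: about +2. Region C is most negative.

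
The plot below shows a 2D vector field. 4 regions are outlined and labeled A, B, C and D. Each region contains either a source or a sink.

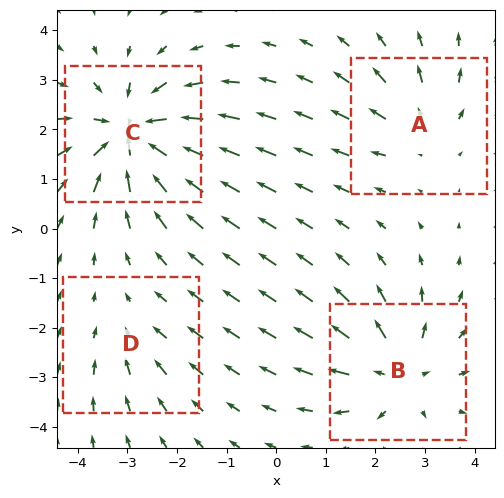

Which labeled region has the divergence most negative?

C

Divergence at each region's feature centre — A: about +3, B: about +5, C: about -7, D: about -2. Region C is most negative.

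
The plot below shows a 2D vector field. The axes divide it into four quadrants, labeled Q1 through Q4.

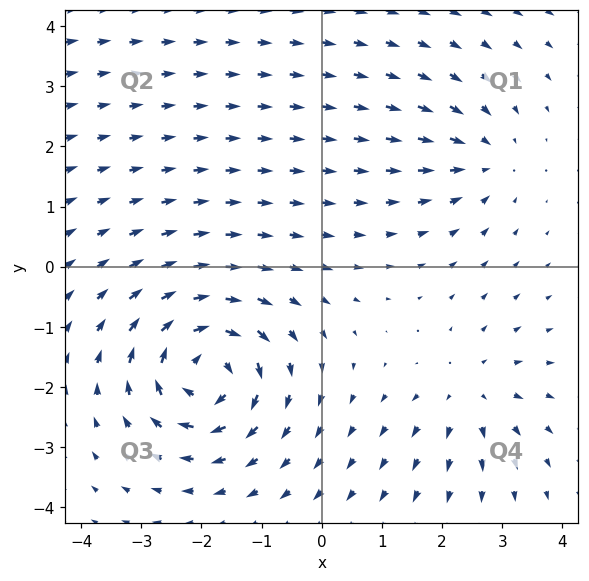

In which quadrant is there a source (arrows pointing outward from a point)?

Q4

The source sits at approximately (2.5, -2.1), which lies in quadrant Q4. The divergence there is about +3, positive as expected for a source.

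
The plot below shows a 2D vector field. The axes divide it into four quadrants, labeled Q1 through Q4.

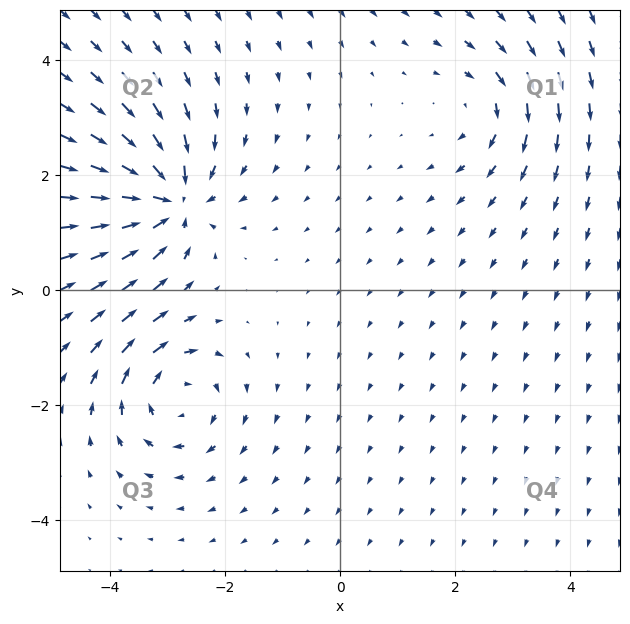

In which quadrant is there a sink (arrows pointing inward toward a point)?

Q2

The sink sits at approximately (-3.0, 1.6), which lies in quadrant Q2. The divergence there is about -7, negative as expected for a sink.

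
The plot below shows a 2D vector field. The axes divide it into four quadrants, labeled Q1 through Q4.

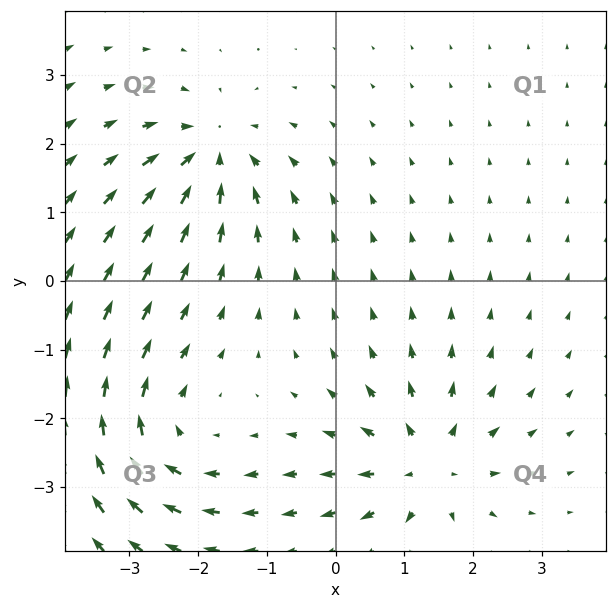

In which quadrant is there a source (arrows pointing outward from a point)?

The source sits at approximately (1.3, -2.7), which lies in quadrant Q4. The divergence there is about +4, positive as expected for a source.

Q4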